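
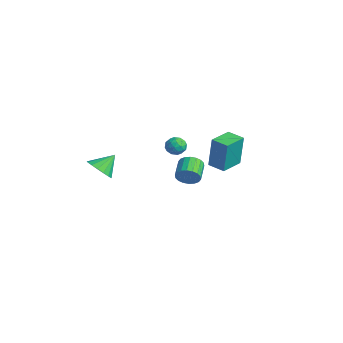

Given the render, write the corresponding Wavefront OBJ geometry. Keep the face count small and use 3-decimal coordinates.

v -1.073 -3.621 -0.953
v -0.374 -3.247 -1.31
v -1.167 -2.639 -0.107
v -0.692 -3.09 -1.527
v -1.098 -3.055 -1.613
v -1.499 -3.15 -1.548
v -1.801 -3.352 -1.346
v -1.937 -3.616 -1.054
v -1.875 -3.882 -0.739
v -1.63 -4.087 -0.473
v -1.256 -4.186 -0.317
v -0.841 -4.156 -0.307
v -0.479 -4.003 -0.444
v -0.253 -3.762 -0.699
v -0.215 -3.49 -1.011
v -0.917 2.871 -2.295
v -0.795 3.007 -0.263
v -1.52 4.221 -2.349
v -1.398 4.358 -0.318
v 0.058 3.302 -2.382
v 0.18 3.439 -0.351
v -0.545 4.653 -2.437
v -0.423 4.789 -0.405
v -1.503 1.103 -0.865
v -1.044 1.51 -0.677
v -1.236 0.45 -0.103
v -0.777 0.857 0.085
v -1.395 1.012 0.163
v -1.56 1.415 -0.307
v -0.72 0.545 -0.473
v -0.885 0.948 -0.943
v -0.561 1.165 -0.435
v -0.977 1.454 -0.042
v -1.303 0.506 -0.738
v -1.719 0.795 -0.345
v -1.297 1.363 -0.838
v -0.983 0.597 0.058
v -1.346 0.687 0.104
v -1.076 0.927 0.214
v -1.6 1.308 -0.62
v -1.331 1.547 -0.51
v -1.536 1.254 -0.016
v -0.949 0.413 -0.27
v -0.68 0.652 -0.16
v -1.204 1.033 -0.994
v -0.934 1.273 -0.884
v -0.744 0.706 -0.764
v -0.743 1.4 -0.585
v -0.586 1.017 -0.137
v -0.553 0.833 -0.465
v -0.65 1.07 -0.742
v -0.988 1.57 -0.354
v -0.831 1.186 0.094
v -1.194 1.277 0.14
v -1.291 1.514 -0.137
v -0.704 1.367 -0.211
v -1.449 0.774 -0.874
v -1.292 0.39 -0.426
v -0.989 0.446 -0.643
v -1.086 0.683 -0.92
v -1.694 0.943 -0.643
v -1.537 0.56 -0.195
v -1.63 0.89 -0.038
v -1.727 1.127 -0.315
v -1.576 0.593 -0.569
v 1.928 0.133 -0.914
v 2.271 0.237 -0.312
v 1.395 0.891 0.075
v 1.052 0.787 -0.526
v 2.369 0.473 -0.49
v 1.493 1.127 -0.103
v 2.38 0.642 -0.751
v 1.504 1.296 -0.364
v 2.301 0.711 -1.045
v 1.425 1.365 -0.658
v 2.148 0.664 -1.313
v 1.272 1.318 -0.925
v 1.952 0.513 -1.501
v 1.076 1.167 -1.114
v 1.751 0.286 -1.573
v 0.875 0.94 -1.186
v 1.585 0.029 -1.515
v 0.709 0.683 -1.128
v 1.487 -0.207 -1.337
v 0.611 0.447 -0.95
v 1.476 -0.376 -1.076
v 0.6 0.278 -0.689
v 1.555 -0.445 -0.782
v 0.679 0.209 -0.395
v 1.708 -0.398 -0.515
v 0.832 0.256 -0.127
v 1.904 -0.247 -0.326
v 1.028 0.407 0.061
v 2.105 -0.02 -0.254
v 1.229 0.634 0.133
f 2 1 4
f 2 4 3
f 4 1 5
f 4 5 3
f 5 1 6
f 5 6 3
f 6 1 7
f 6 7 3
f 7 1 8
f 7 8 3
f 8 1 9
f 8 9 3
f 9 1 10
f 9 10 3
f 10 1 11
f 10 11 3
f 11 1 12
f 11 12 3
f 12 1 13
f 12 13 3
f 13 1 14
f 13 14 3
f 14 1 15
f 14 15 3
f 15 1 2
f 15 2 3
f 17 19 16
f 20 17 16
f 16 19 18
f 18 20 16
f 17 23 19
f 21 17 20
f 21 23 17
f 19 23 18
f 22 20 18
f 18 23 22
f 22 21 20
f 23 21 22
f 24 61 40
f 61 35 64
f 40 64 29
f 61 64 40
f 24 40 36
f 40 29 41
f 36 41 25
f 40 41 36
f 24 36 45
f 36 25 46
f 45 46 31
f 36 46 45
f 24 45 57
f 45 31 60
f 57 60 34
f 45 60 57
f 24 57 61
f 57 34 65
f 61 65 35
f 57 65 61
f 25 41 52
f 41 29 55
f 52 55 33
f 41 55 52
f 29 64 42
f 64 35 63
f 42 63 28
f 64 63 42
f 35 65 62
f 65 34 58
f 62 58 26
f 65 58 62
f 34 60 59
f 60 31 47
f 59 47 30
f 60 47 59
f 31 46 51
f 46 25 48
f 51 48 32
f 46 48 51
f 27 53 39
f 53 33 54
f 39 54 28
f 53 54 39
f 27 39 37
f 39 28 38
f 37 38 26
f 39 38 37
f 27 37 44
f 37 26 43
f 44 43 30
f 37 43 44
f 27 44 49
f 44 30 50
f 49 50 32
f 44 50 49
f 27 49 53
f 49 32 56
f 53 56 33
f 49 56 53
f 28 54 42
f 54 33 55
f 42 55 29
f 54 55 42
f 26 38 62
f 38 28 63
f 62 63 35
f 38 63 62
f 30 43 59
f 43 26 58
f 59 58 34
f 43 58 59
f 32 50 51
f 50 30 47
f 51 47 31
f 50 47 51
f 33 56 52
f 56 32 48
f 52 48 25
f 56 48 52
f 67 66 70
f 67 70 68
f 68 70 71
f 68 71 69
f 70 66 72
f 70 72 71
f 71 72 73
f 71 73 69
f 72 66 74
f 72 74 73
f 73 74 75
f 73 75 69
f 74 66 76
f 74 76 75
f 75 76 77
f 75 77 69
f 76 66 78
f 76 78 77
f 77 78 79
f 77 79 69
f 78 66 80
f 78 80 79
f 79 80 81
f 79 81 69
f 80 66 82
f 80 82 81
f 81 82 83
f 81 83 69
f 82 66 84
f 82 84 83
f 83 84 85
f 83 85 69
f 84 66 86
f 84 86 85
f 85 86 87
f 85 87 69
f 86 66 88
f 86 88 87
f 87 88 89
f 87 89 69
f 88 66 90
f 88 90 89
f 89 90 91
f 89 91 69
f 90 66 92
f 90 92 91
f 91 92 93
f 91 93 69
f 92 66 94
f 92 94 93
f 93 94 95
f 93 95 69
f 94 66 67
f 94 67 95
f 95 67 68
f 95 68 69



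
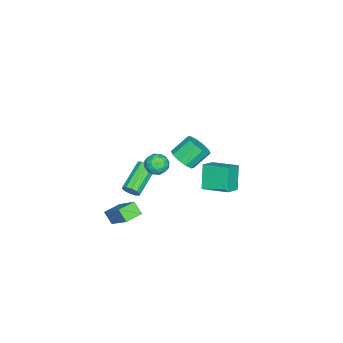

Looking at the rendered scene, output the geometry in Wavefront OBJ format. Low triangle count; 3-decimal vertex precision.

v 2.13 1.938 3.08
v 2.56 2.595 2.881
v 1.9 3.299 3.781
v 1.47 2.642 3.98
v 2.152 2.583 2.591
v 1.492 3.288 3.492
v 1.735 2.325 2.488
v 1.076 3.03 3.388
v 1.47 1.919 2.611
v 0.81 2.624 3.511
v 1.456 1.52 2.913
v 0.796 2.225 3.813
v 1.7 1.281 3.279
v 1.04 1.985 4.179
v 2.108 1.292 3.568
v 1.448 1.997 4.469
v 2.524 1.55 3.672
v 1.865 2.255 4.572
v 2.79 1.956 3.549
v 2.13 2.661 4.449
v 2.804 2.355 3.247
v 2.144 3.06 4.147
v -1.653 -2.527 -4.148
v -1.434 -2.725 -3.649
v -3.248 -2.47 -2.752
v -3.467 -2.273 -3.252
v -1.388 -2.37 -3.657
v -3.202 -2.115 -2.76
v -1.443 -2.075 -3.853
v -3.258 -1.82 -2.956
v -1.578 -1.952 -4.161
v -3.393 -1.697 -3.265
v -1.742 -2.05 -4.465
v -3.557 -1.795 -3.568
v -1.872 -2.33 -4.648
v -3.686 -2.075 -3.751
v -1.918 -2.685 -4.64
v -3.732 -2.43 -3.743
v -1.862 -2.98 -4.444
v -3.677 -2.725 -3.547
v -1.727 -3.103 -4.135
v -3.542 -2.848 -3.239
v -1.563 -3.005 -3.832
v -3.378 -2.75 -2.935
v 1.732 -2.349 -4.156
v 1.47 -2.9 -3.495
v 0.842 -1.785 -4.039
v 0.58 -2.337 -3.378
v 2.74 -1.063 -2.682
v 2.478 -1.615 -2.021
v 1.85 -0.5 -2.565
v 1.588 -1.051 -1.904
v -0.127 2.816 -0.814
v -0.918 2.598 0.572
v 0.078 4.381 -0.45
v -0.712 4.163 0.935
v 0.812 2.577 -0.315
v 0.022 2.359 1.07
v 1.018 4.142 0.048
v 0.227 3.924 1.434
v -0.502 0.032 0.639
v -0.073 0.366 0.128
v 0.173 -0.966 0.552
v 0.602 -0.632 0.041
v 0.62 -0.403 0.751
v 0.203 0.214 0.805
v -0.103 -0.814 -0.125
v -0.52 -0.197 -0.071
v 0.174 -0.157 -0.344
v 0.621 0.098 0.197
v -0.521 -0.698 0.483
v -0.074 -0.443 1.024
v -0.346 0.287 0.391
v 0.446 -0.887 0.289
v 0.457 -0.752 0.706
v 0.709 -0.555 0.406
v -0.185 0.197 0.789
v 0.068 0.394 0.489
v 0.475 -0.058 0.855
v 0.032 -0.994 0.191
v 0.285 -0.797 -0.109
v -0.609 -0.045 0.274
v -0.357 0.152 -0.026
v -0.375 -0.542 -0.175
v 0.051 0.176 -0.187
v 0.447 -0.411 -0.238
v 0.033 -0.518 -0.335
v -0.212 -0.155 -0.304
v 0.313 0.326 0.132
v 0.71 -0.261 0.08
v 0.72 -0.127 0.498
v 0.475 0.236 0.529
v 0.458 0.018 -0.146
v -0.61 -0.339 0.6
v -0.213 -0.926 0.548
v -0.375 -0.836 0.151
v -0.62 -0.473 0.182
v -0.347 -0.189 0.918
v 0.049 -0.776 0.867
v 0.312 -0.445 0.984
v 0.067 -0.082 1.015
v -0.358 -0.618 0.826
f 2 1 5
f 2 5 3
f 3 5 6
f 3 6 4
f 5 1 7
f 5 7 6
f 6 7 8
f 6 8 4
f 7 1 9
f 7 9 8
f 8 9 10
f 8 10 4
f 9 1 11
f 9 11 10
f 10 11 12
f 10 12 4
f 11 1 13
f 11 13 12
f 12 13 14
f 12 14 4
f 13 1 15
f 13 15 14
f 14 15 16
f 14 16 4
f 15 1 17
f 15 17 16
f 16 17 18
f 16 18 4
f 17 1 19
f 17 19 18
f 18 19 20
f 18 20 4
f 19 1 21
f 19 21 20
f 20 21 22
f 20 22 4
f 21 1 2
f 21 2 22
f 22 2 3
f 22 3 4
f 24 23 27
f 24 27 25
f 25 27 28
f 25 28 26
f 27 23 29
f 27 29 28
f 28 29 30
f 28 30 26
f 29 23 31
f 29 31 30
f 30 31 32
f 30 32 26
f 31 23 33
f 31 33 32
f 32 33 34
f 32 34 26
f 33 23 35
f 33 35 34
f 34 35 36
f 34 36 26
f 35 23 37
f 35 37 36
f 36 37 38
f 36 38 26
f 37 23 39
f 37 39 38
f 38 39 40
f 38 40 26
f 39 23 41
f 39 41 40
f 40 41 42
f 40 42 26
f 41 23 43
f 41 43 42
f 42 43 44
f 42 44 26
f 43 23 24
f 43 24 44
f 44 24 25
f 44 25 26
f 46 48 45
f 49 46 45
f 45 48 47
f 47 49 45
f 46 52 48
f 50 46 49
f 50 52 46
f 48 52 47
f 51 49 47
f 47 52 51
f 51 50 49
f 52 50 51
f 54 56 53
f 57 54 53
f 53 56 55
f 55 57 53
f 54 60 56
f 58 54 57
f 58 60 54
f 56 60 55
f 59 57 55
f 55 60 59
f 59 58 57
f 60 58 59
f 61 98 77
f 98 72 101
f 77 101 66
f 98 101 77
f 61 77 73
f 77 66 78
f 73 78 62
f 77 78 73
f 61 73 82
f 73 62 83
f 82 83 68
f 73 83 82
f 61 82 94
f 82 68 97
f 94 97 71
f 82 97 94
f 61 94 98
f 94 71 102
f 98 102 72
f 94 102 98
f 62 78 89
f 78 66 92
f 89 92 70
f 78 92 89
f 66 101 79
f 101 72 100
f 79 100 65
f 101 100 79
f 72 102 99
f 102 71 95
f 99 95 63
f 102 95 99
f 71 97 96
f 97 68 84
f 96 84 67
f 97 84 96
f 68 83 88
f 83 62 85
f 88 85 69
f 83 85 88
f 64 90 76
f 90 70 91
f 76 91 65
f 90 91 76
f 64 76 74
f 76 65 75
f 74 75 63
f 76 75 74
f 64 74 81
f 74 63 80
f 81 80 67
f 74 80 81
f 64 81 86
f 81 67 87
f 86 87 69
f 81 87 86
f 64 86 90
f 86 69 93
f 90 93 70
f 86 93 90
f 65 91 79
f 91 70 92
f 79 92 66
f 91 92 79
f 63 75 99
f 75 65 100
f 99 100 72
f 75 100 99
f 67 80 96
f 80 63 95
f 96 95 71
f 80 95 96
f 69 87 88
f 87 67 84
f 88 84 68
f 87 84 88
f 70 93 89
f 93 69 85
f 89 85 62
f 93 85 89



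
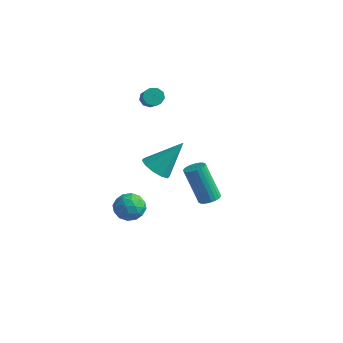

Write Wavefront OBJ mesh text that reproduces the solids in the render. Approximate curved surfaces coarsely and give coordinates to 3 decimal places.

v 4.143 -2.448 0.102
v 4.652 -2.38 0.326
v 3.826 -2.505 2.242
v 3.317 -2.572 2.018
v 4.584 -2.173 0.31
v 3.758 -2.297 2.226
v 4.45 -2.008 0.263
v 3.624 -2.132 2.179
v 4.268 -1.909 0.191
v 3.442 -2.034 2.107
v 4.068 -1.893 0.106
v 3.242 -2.017 2.022
v 3.879 -1.961 0.02
v 3.053 -2.085 1.936
v 3.73 -2.103 -0.054
v 2.904 -2.228 1.862
v 3.644 -2.298 -0.103
v 2.818 -2.422 1.813
v 3.634 -2.515 -0.122
v 2.808 -2.64 1.794
v 3.702 -2.723 -0.106
v 2.876 -2.847 1.81
v 3.836 -2.888 -0.059
v 3.01 -3.012 1.857
v 4.018 -2.986 0.013
v 3.192 -3.111 1.929
v 4.218 -3.003 0.098
v 3.392 -3.127 2.014
v 4.407 -2.935 0.184
v 3.581 -3.059 2.1
v 4.556 -2.792 0.258
v 3.73 -2.917 2.174
v 4.642 -2.598 0.307
v 3.816 -2.722 2.223
v -3.093 1.91 2.114
v -2.67 2.256 1.992
v -1.764 1.456 2.864
v -2.187 1.11 2.986
v -2.857 2.382 2.302
v -1.951 1.582 3.173
v -3.155 2.287 2.524
v -2.248 1.487 3.395
v -3.423 2.015 2.554
v -2.517 1.216 3.426
v -3.537 1.694 2.379
v -2.631 0.895 3.25
v -3.444 1.474 2.079
v -2.537 0.675 2.951
v -3.186 1.458 1.796
v -2.28 0.659 2.668
v -2.885 1.653 1.662
v -1.979 0.854 2.534
v -2.681 1.968 1.739
v -1.775 1.169 2.611
v -1.206 -1.301 -3.181
v -0.553 -1.761 -3.557
v -1.647 -2.479 -2.503
v -0.994 -2.939 -2.879
v -0.808 -2.327 -2.27
v -0.536 -1.599 -2.689
v -1.664 -2.641 -3.371
v -1.392 -1.913 -3.79
v -0.836 -2.589 -3.675
v -0.307 -2.395 -2.994
v -1.893 -1.845 -3.066
v -1.364 -1.651 -2.385
v -0.841 -1.427 -3.429
v -1.359 -2.813 -2.631
v -1.25 -2.453 -2.273
v -0.866 -2.723 -2.495
v -0.831 -1.332 -2.918
v -0.447 -1.603 -3.139
v -0.597 -1.935 -2.383
v -1.753 -2.637 -2.921
v -1.369 -2.908 -3.142
v -1.334 -1.517 -3.565
v -0.95 -1.787 -3.787
v -1.603 -2.305 -3.677
v -0.623 -2.185 -3.719
v -0.882 -2.878 -3.32
v -1.276 -2.702 -3.609
v -1.116 -2.274 -3.856
v -0.313 -2.071 -3.319
v -0.571 -2.764 -2.92
v -0.463 -2.404 -2.562
v -0.303 -1.976 -2.809
v -0.479 -2.558 -3.388
v -1.629 -1.476 -3.14
v -1.887 -2.169 -2.741
v -1.897 -2.264 -3.251
v -1.737 -1.836 -3.498
v -1.318 -1.362 -2.74
v -1.577 -2.055 -2.341
v -1.084 -1.966 -2.204
v -0.924 -1.538 -2.451
v -1.721 -1.682 -2.672
v 1.11 -2.737 1.097
v 1.64 -2.355 0.553
v 1.89 -1.623 2.643
v 1.198 -2.073 0.574
v 0.721 -2.045 0.794
v 0.393 -2.281 1.129
v 0.339 -2.692 1.452
v 0.58 -3.12 1.64
v 1.023 -3.402 1.619
v 1.499 -3.43 1.399
v 1.827 -3.193 1.064
v 1.881 -2.783 0.741
f 2 1 5
f 2 5 3
f 3 5 6
f 3 6 4
f 5 1 7
f 5 7 6
f 6 7 8
f 6 8 4
f 7 1 9
f 7 9 8
f 8 9 10
f 8 10 4
f 9 1 11
f 9 11 10
f 10 11 12
f 10 12 4
f 11 1 13
f 11 13 12
f 12 13 14
f 12 14 4
f 13 1 15
f 13 15 14
f 14 15 16
f 14 16 4
f 15 1 17
f 15 17 16
f 16 17 18
f 16 18 4
f 17 1 19
f 17 19 18
f 18 19 20
f 18 20 4
f 19 1 21
f 19 21 20
f 20 21 22
f 20 22 4
f 21 1 23
f 21 23 22
f 22 23 24
f 22 24 4
f 23 1 25
f 23 25 24
f 24 25 26
f 24 26 4
f 25 1 27
f 25 27 26
f 26 27 28
f 26 28 4
f 27 1 29
f 27 29 28
f 28 29 30
f 28 30 4
f 29 1 31
f 29 31 30
f 30 31 32
f 30 32 4
f 31 1 33
f 31 33 32
f 32 33 34
f 32 34 4
f 33 1 2
f 33 2 34
f 34 2 3
f 34 3 4
f 36 35 39
f 36 39 37
f 37 39 40
f 37 40 38
f 39 35 41
f 39 41 40
f 40 41 42
f 40 42 38
f 41 35 43
f 41 43 42
f 42 43 44
f 42 44 38
f 43 35 45
f 43 45 44
f 44 45 46
f 44 46 38
f 45 35 47
f 45 47 46
f 46 47 48
f 46 48 38
f 47 35 49
f 47 49 48
f 48 49 50
f 48 50 38
f 49 35 51
f 49 51 50
f 50 51 52
f 50 52 38
f 51 35 53
f 51 53 52
f 52 53 54
f 52 54 38
f 53 35 36
f 53 36 54
f 54 36 37
f 54 37 38
f 55 92 71
f 92 66 95
f 71 95 60
f 92 95 71
f 55 71 67
f 71 60 72
f 67 72 56
f 71 72 67
f 55 67 76
f 67 56 77
f 76 77 62
f 67 77 76
f 55 76 88
f 76 62 91
f 88 91 65
f 76 91 88
f 55 88 92
f 88 65 96
f 92 96 66
f 88 96 92
f 56 72 83
f 72 60 86
f 83 86 64
f 72 86 83
f 60 95 73
f 95 66 94
f 73 94 59
f 95 94 73
f 66 96 93
f 96 65 89
f 93 89 57
f 96 89 93
f 65 91 90
f 91 62 78
f 90 78 61
f 91 78 90
f 62 77 82
f 77 56 79
f 82 79 63
f 77 79 82
f 58 84 70
f 84 64 85
f 70 85 59
f 84 85 70
f 58 70 68
f 70 59 69
f 68 69 57
f 70 69 68
f 58 68 75
f 68 57 74
f 75 74 61
f 68 74 75
f 58 75 80
f 75 61 81
f 80 81 63
f 75 81 80
f 58 80 84
f 80 63 87
f 84 87 64
f 80 87 84
f 59 85 73
f 85 64 86
f 73 86 60
f 85 86 73
f 57 69 93
f 69 59 94
f 93 94 66
f 69 94 93
f 61 74 90
f 74 57 89
f 90 89 65
f 74 89 90
f 63 81 82
f 81 61 78
f 82 78 62
f 81 78 82
f 64 87 83
f 87 63 79
f 83 79 56
f 87 79 83
f 98 97 100
f 98 100 99
f 100 97 101
f 100 101 99
f 101 97 102
f 101 102 99
f 102 97 103
f 102 103 99
f 103 97 104
f 103 104 99
f 104 97 105
f 104 105 99
f 105 97 106
f 105 106 99
f 106 97 107
f 106 107 99
f 107 97 108
f 107 108 99
f 108 97 98
f 108 98 99



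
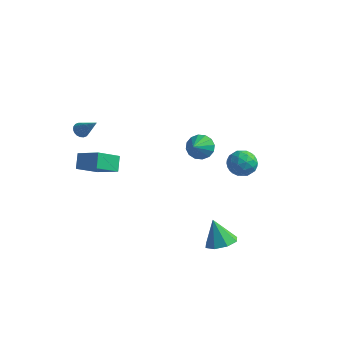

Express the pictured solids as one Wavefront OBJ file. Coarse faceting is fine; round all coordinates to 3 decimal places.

v 3.818 -0.997 -4.336
v 4.667 -0.835 -3.991
v 3.182 -0.843 -2.844
v 4.336 -0.238 -4.194
v 3.702 -0.086 -4.48
v 3.136 -0.467 -4.682
v 2.97 -1.159 -4.681
v 3.3 -1.756 -4.479
v 3.934 -1.909 -4.193
v 4.5 -1.527 -3.991
v 2.658 4.152 -0.765
v 3.196 3.406 -0.665
v 1.784 3.394 -1.715
v 2.322 2.648 -1.615
v 1.796 2.937 -0.91
v 2.337 3.405 -0.323
v 2.643 3.395 -2.057
v 3.184 3.863 -1.47
v 3.187 2.938 -1.463
v 2.663 2.655 -0.755
v 2.317 4.145 -1.625
v 1.793 3.862 -0.917
v 3.004 3.845 -0.632
v 1.976 2.955 -1.748
v 1.667 3.124 -1.334
v 1.983 2.686 -1.275
v 2.499 3.845 -0.431
v 2.815 3.406 -0.372
v 1.992 3.131 -0.516
v 2.165 3.394 -2.008
v 2.481 2.955 -1.949
v 2.997 4.114 -1.105
v 3.313 3.676 -1.046
v 2.988 3.669 -1.864
v 3.315 3.132 -1.042
v 2.801 2.686 -1.601
v 2.99 3.125 -1.86
v 3.308 3.401 -1.515
v 3.007 2.965 -0.626
v 2.493 2.52 -1.184
v 2.184 2.69 -0.77
v 2.502 2.965 -0.425
v 3.002 2.69 -1.095
v 2.487 4.28 -1.196
v 1.973 3.835 -1.754
v 2.478 3.835 -1.955
v 2.796 4.11 -1.61
v 2.179 4.114 -0.779
v 1.665 3.668 -1.338
v 1.672 3.399 -0.865
v 1.99 3.675 -0.52
v 1.978 4.11 -1.285
v -4.013 -2.506 2.638
v -3.69 -2.281 2.33
v -2.907 -2.634 3.702
v -3.779 -2.11 2.442
v -3.913 -2.018 2.593
v -4.068 -2.022 2.754
v -4.211 -2.122 2.891
v -4.316 -2.299 2.978
v -4.36 -2.516 2.998
v -4.336 -2.731 2.947
v -4.248 -2.901 2.834
v -4.113 -2.994 2.683
v -3.959 -2.989 2.523
v -3.815 -2.889 2.386
v -3.711 -2.713 2.298
v -3.666 -2.496 2.278
v 1.807 0.09 1.913
v 2.48 -0.089 1.5
v 1.953 -0.87 2.567
v 2.609 0.149 1.82
v 2.523 0.371 2.166
v 2.245 0.518 2.443
v 1.849 0.55 2.579
v 1.443 0.458 2.536
v 1.133 0.268 2.326
v 1.004 0.03 2.006
v 1.09 -0.192 1.661
v 1.368 -0.338 1.383
v 1.764 -0.37 1.248
v 2.171 -0.279 1.291
v -3.682 -3.541 0.287
v -3.986 -2.914 1.031
v -3.204 -2.25 -0.605
v -3.509 -1.623 0.14
v -2.291 -3.617 0.92
v -2.596 -2.99 1.665
v -1.814 -2.326 0.029
v -2.118 -1.699 0.773
f 2 1 4
f 2 4 3
f 4 1 5
f 4 5 3
f 5 1 6
f 5 6 3
f 6 1 7
f 6 7 3
f 7 1 8
f 7 8 3
f 8 1 9
f 8 9 3
f 9 1 10
f 9 10 3
f 10 1 2
f 10 2 3
f 11 48 27
f 48 22 51
f 27 51 16
f 48 51 27
f 11 27 23
f 27 16 28
f 23 28 12
f 27 28 23
f 11 23 32
f 23 12 33
f 32 33 18
f 23 33 32
f 11 32 44
f 32 18 47
f 44 47 21
f 32 47 44
f 11 44 48
f 44 21 52
f 48 52 22
f 44 52 48
f 12 28 39
f 28 16 42
f 39 42 20
f 28 42 39
f 16 51 29
f 51 22 50
f 29 50 15
f 51 50 29
f 22 52 49
f 52 21 45
f 49 45 13
f 52 45 49
f 21 47 46
f 47 18 34
f 46 34 17
f 47 34 46
f 18 33 38
f 33 12 35
f 38 35 19
f 33 35 38
f 14 40 26
f 40 20 41
f 26 41 15
f 40 41 26
f 14 26 24
f 26 15 25
f 24 25 13
f 26 25 24
f 14 24 31
f 24 13 30
f 31 30 17
f 24 30 31
f 14 31 36
f 31 17 37
f 36 37 19
f 31 37 36
f 14 36 40
f 36 19 43
f 40 43 20
f 36 43 40
f 15 41 29
f 41 20 42
f 29 42 16
f 41 42 29
f 13 25 49
f 25 15 50
f 49 50 22
f 25 50 49
f 17 30 46
f 30 13 45
f 46 45 21
f 30 45 46
f 19 37 38
f 37 17 34
f 38 34 18
f 37 34 38
f 20 43 39
f 43 19 35
f 39 35 12
f 43 35 39
f 54 53 56
f 54 56 55
f 56 53 57
f 56 57 55
f 57 53 58
f 57 58 55
f 58 53 59
f 58 59 55
f 59 53 60
f 59 60 55
f 60 53 61
f 60 61 55
f 61 53 62
f 61 62 55
f 62 53 63
f 62 63 55
f 63 53 64
f 63 64 55
f 64 53 65
f 64 65 55
f 65 53 66
f 65 66 55
f 66 53 67
f 66 67 55
f 67 53 68
f 67 68 55
f 68 53 54
f 68 54 55
f 70 69 72
f 70 72 71
f 72 69 73
f 72 73 71
f 73 69 74
f 73 74 71
f 74 69 75
f 74 75 71
f 75 69 76
f 75 76 71
f 76 69 77
f 76 77 71
f 77 69 78
f 77 78 71
f 78 69 79
f 78 79 71
f 79 69 80
f 79 80 71
f 80 69 81
f 80 81 71
f 81 69 82
f 81 82 71
f 82 69 70
f 82 70 71
f 84 86 83
f 87 84 83
f 83 86 85
f 85 87 83
f 84 90 86
f 88 84 87
f 88 90 84
f 86 90 85
f 89 87 85
f 85 90 89
f 89 88 87
f 90 88 89



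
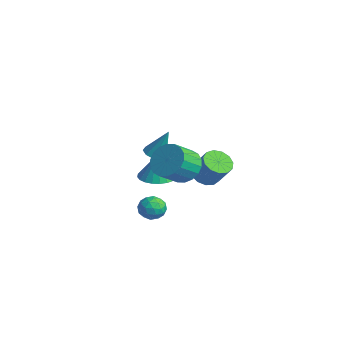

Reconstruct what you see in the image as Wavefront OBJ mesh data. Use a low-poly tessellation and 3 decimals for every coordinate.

v 0.118 1.927 -1.195
v 0.795 1.553 -1.592
v 1.7 1.799 -0.283
v 1.022 2.173 0.115
v 0.819 2.031 -1.699
v 1.724 2.277 -0.39
v 0.62 2.476 -1.645
v 1.525 2.722 -0.336
v 0.262 2.747 -1.448
v 1.166 2.993 -0.139
v -0.142 2.757 -1.171
v 0.762 3.003 0.138
v -0.464 2.504 -0.901
v 0.441 2.75 0.408
v -0.601 2.067 -0.724
v 0.304 2.313 0.585
v -0.51 1.587 -0.697
v 0.395 1.832 0.612
v -0.219 1.214 -0.828
v 0.685 1.46 0.481
v 0.178 1.067 -1.075
v 1.083 1.313 0.234
v 0.556 1.194 -1.36
v 1.461 1.44 -0.051
v 3.588 -1.347 2.126
v 4.494 -0.92 2.44
v 4.719 -2.067 3.349
v 3.812 -2.493 3.034
v 4.185 -0.742 2.742
v 4.41 -1.888 3.65
v 3.758 -0.683 2.921
v 3.982 -1.83 3.83
v 3.297 -0.756 2.944
v 3.521 -1.902 3.852
v 2.893 -0.946 2.804
v 3.118 -2.092 3.712
v 2.627 -1.215 2.53
v 2.852 -2.362 3.438
v 2.552 -1.51 2.175
v 2.776 -2.657 3.084
v 2.681 -1.773 1.811
v 2.906 -2.92 2.72
v 2.99 -1.952 1.51
v 3.215 -3.098 2.418
v 3.418 -2.01 1.33
v 3.642 -3.157 2.239
v 3.879 -1.938 1.308
v 4.103 -3.084 2.216
v 4.282 -1.748 1.448
v 4.507 -2.894 2.356
v 4.548 -1.478 1.722
v 4.773 -2.625 2.63
v 4.624 -1.183 2.076
v 4.848 -2.33 2.985
v 0.047 -1.054 1.21
v 0.586 -1.452 1.19
v 0.513 -0.506 2.87
v 0.69 -1.037 1.023
v 0.494 -0.631 0.944
v 0.088 -0.423 0.99
v -0.337 -0.51 1.138
v -0.582 -0.852 1.319
v -0.533 -1.289 1.45
v -0.212 -1.616 1.468
v 0.23 -1.68 1.365
v 0.579 -0.846 -3.26
v 0.836 -1.165 -2.562
v -0.596 -1.395 -3.078
v -0.339 -1.714 -2.38
v -0.444 -0.914 -2.445
v 0.282 -0.575 -2.557
v -0.042 -1.985 -3.083
v 0.684 -1.646 -3.195
v 0.452 -1.869 -2.452
v 0.204 -1.207 -2.058
v 0.036 -1.353 -3.582
v -0.212 -0.691 -3.188
v 0.811 -0.957 -2.927
v -0.571 -1.603 -2.713
v -0.633 -1.133 -2.751
v -0.481 -1.32 -2.341
v 0.485 -0.61 -2.924
v 0.636 -0.798 -2.514
v -0.116 -0.65 -2.445
v -0.396 -1.762 -3.126
v -0.245 -1.95 -2.716
v 0.721 -1.24 -3.299
v 0.873 -1.427 -2.889
v 0.356 -1.91 -3.195
v 0.736 -1.559 -2.452
v 0.046 -1.882 -2.345
v 0.22 -2.041 -2.758
v 0.647 -1.841 -2.824
v 0.59 -1.169 -2.22
v -0.1 -1.492 -2.113
v -0.162 -1.022 -2.152
v 0.265 -0.822 -2.218
v 0.365 -1.583 -2.156
v 0.34 -1.068 -3.527
v -0.35 -1.391 -3.42
v -0.025 -1.738 -3.422
v 0.402 -1.538 -3.488
v 0.194 -0.678 -3.295
v -0.496 -1.001 -3.188
v -0.407 -0.719 -2.816
v 0.02 -0.519 -2.882
v -0.125 -0.977 -3.484
v -2.72 0.635 -2.45
v -1.64 0.638 -2.423
v -2.76 0.665 -0.83
v -1.723 1.051 -2.433
v -1.958 1.4 -2.445
v -2.309 1.634 -2.458
v -2.722 1.714 -2.47
v -3.135 1.631 -2.479
v -3.485 1.396 -2.483
v -3.718 1.045 -2.482
v -3.799 0.631 -2.477
v -3.716 0.218 -2.467
v -3.481 -0.131 -2.454
v -3.13 -0.364 -2.441
v -2.717 -0.445 -2.429
v -2.304 -0.362 -2.42
v -1.954 -0.127 -2.416
v -1.721 0.224 -2.417
f 2 1 5
f 2 5 3
f 3 5 6
f 3 6 4
f 5 1 7
f 5 7 6
f 6 7 8
f 6 8 4
f 7 1 9
f 7 9 8
f 8 9 10
f 8 10 4
f 9 1 11
f 9 11 10
f 10 11 12
f 10 12 4
f 11 1 13
f 11 13 12
f 12 13 14
f 12 14 4
f 13 1 15
f 13 15 14
f 14 15 16
f 14 16 4
f 15 1 17
f 15 17 16
f 16 17 18
f 16 18 4
f 17 1 19
f 17 19 18
f 18 19 20
f 18 20 4
f 19 1 21
f 19 21 20
f 20 21 22
f 20 22 4
f 21 1 23
f 21 23 22
f 22 23 24
f 22 24 4
f 23 1 2
f 23 2 24
f 24 2 3
f 24 3 4
f 26 25 29
f 26 29 27
f 27 29 30
f 27 30 28
f 29 25 31
f 29 31 30
f 30 31 32
f 30 32 28
f 31 25 33
f 31 33 32
f 32 33 34
f 32 34 28
f 33 25 35
f 33 35 34
f 34 35 36
f 34 36 28
f 35 25 37
f 35 37 36
f 36 37 38
f 36 38 28
f 37 25 39
f 37 39 38
f 38 39 40
f 38 40 28
f 39 25 41
f 39 41 40
f 40 41 42
f 40 42 28
f 41 25 43
f 41 43 42
f 42 43 44
f 42 44 28
f 43 25 45
f 43 45 44
f 44 45 46
f 44 46 28
f 45 25 47
f 45 47 46
f 46 47 48
f 46 48 28
f 47 25 49
f 47 49 48
f 48 49 50
f 48 50 28
f 49 25 51
f 49 51 50
f 50 51 52
f 50 52 28
f 51 25 53
f 51 53 52
f 52 53 54
f 52 54 28
f 53 25 26
f 53 26 54
f 54 26 27
f 54 27 28
f 56 55 58
f 56 58 57
f 58 55 59
f 58 59 57
f 59 55 60
f 59 60 57
f 60 55 61
f 60 61 57
f 61 55 62
f 61 62 57
f 62 55 63
f 62 63 57
f 63 55 64
f 63 64 57
f 64 55 65
f 64 65 57
f 65 55 56
f 65 56 57
f 66 103 82
f 103 77 106
f 82 106 71
f 103 106 82
f 66 82 78
f 82 71 83
f 78 83 67
f 82 83 78
f 66 78 87
f 78 67 88
f 87 88 73
f 78 88 87
f 66 87 99
f 87 73 102
f 99 102 76
f 87 102 99
f 66 99 103
f 99 76 107
f 103 107 77
f 99 107 103
f 67 83 94
f 83 71 97
f 94 97 75
f 83 97 94
f 71 106 84
f 106 77 105
f 84 105 70
f 106 105 84
f 77 107 104
f 107 76 100
f 104 100 68
f 107 100 104
f 76 102 101
f 102 73 89
f 101 89 72
f 102 89 101
f 73 88 93
f 88 67 90
f 93 90 74
f 88 90 93
f 69 95 81
f 95 75 96
f 81 96 70
f 95 96 81
f 69 81 79
f 81 70 80
f 79 80 68
f 81 80 79
f 69 79 86
f 79 68 85
f 86 85 72
f 79 85 86
f 69 86 91
f 86 72 92
f 91 92 74
f 86 92 91
f 69 91 95
f 91 74 98
f 95 98 75
f 91 98 95
f 70 96 84
f 96 75 97
f 84 97 71
f 96 97 84
f 68 80 104
f 80 70 105
f 104 105 77
f 80 105 104
f 72 85 101
f 85 68 100
f 101 100 76
f 85 100 101
f 74 92 93
f 92 72 89
f 93 89 73
f 92 89 93
f 75 98 94
f 98 74 90
f 94 90 67
f 98 90 94
f 109 108 111
f 109 111 110
f 111 108 112
f 111 112 110
f 112 108 113
f 112 113 110
f 113 108 114
f 113 114 110
f 114 108 115
f 114 115 110
f 115 108 116
f 115 116 110
f 116 108 117
f 116 117 110
f 117 108 118
f 117 118 110
f 118 108 119
f 118 119 110
f 119 108 120
f 119 120 110
f 120 108 121
f 120 121 110
f 121 108 122
f 121 122 110
f 122 108 123
f 122 123 110
f 123 108 124
f 123 124 110
f 124 108 125
f 124 125 110
f 125 108 109
f 125 109 110



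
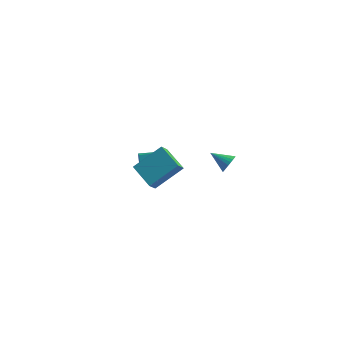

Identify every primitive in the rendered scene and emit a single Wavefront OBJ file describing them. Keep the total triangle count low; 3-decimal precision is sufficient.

v 2.278 1.503 0.693
v 2.528 1.816 1.07
v 1.282 1.777 1.127
v 2.498 1.957 0.911
v 2.434 2.03 0.72
v 2.347 2.022 0.524
v 2.249 1.935 0.354
v 2.155 1.783 0.235
v 2.08 1.588 0.187
v 2.035 1.38 0.215
v 2.027 1.191 0.316
v 2.057 1.049 0.474
v 2.121 0.977 0.666
v 2.209 0.984 0.862
v 2.307 1.071 1.032
v 2.4 1.223 1.15
v 2.475 1.418 1.199
v 2.52 1.626 1.171
v -1.467 -1.867 2.885
v -1.632 -2.345 3.543
v -0.294 -0.974 3.829
v -0.46 -1.452 4.487
v -0.48 -2.748 2.493
v -0.646 -3.226 3.151
v 0.692 -1.855 3.437
v 0.527 -2.333 4.095
v -2.787 3.845 -3.404
v -2.373 2.339 -1.94
v -3.036 4.541 -2.617
v -2.622 3.036 -1.153
v -1.318 4.304 -3.347
v -0.904 2.799 -1.883
v -1.567 5.001 -2.56
v -1.153 3.495 -1.096
f 2 1 4
f 2 4 3
f 4 1 5
f 4 5 3
f 5 1 6
f 5 6 3
f 6 1 7
f 6 7 3
f 7 1 8
f 7 8 3
f 8 1 9
f 8 9 3
f 9 1 10
f 9 10 3
f 10 1 11
f 10 11 3
f 11 1 12
f 11 12 3
f 12 1 13
f 12 13 3
f 13 1 14
f 13 14 3
f 14 1 15
f 14 15 3
f 15 1 16
f 15 16 3
f 16 1 17
f 16 17 3
f 17 1 18
f 17 18 3
f 18 1 2
f 18 2 3
f 20 22 19
f 23 20 19
f 19 22 21
f 21 23 19
f 20 26 22
f 24 20 23
f 24 26 20
f 22 26 21
f 25 23 21
f 21 26 25
f 25 24 23
f 26 24 25
f 28 30 27
f 31 28 27
f 27 30 29
f 29 31 27
f 28 34 30
f 32 28 31
f 32 34 28
f 30 34 29
f 33 31 29
f 29 34 33
f 33 32 31
f 34 32 33



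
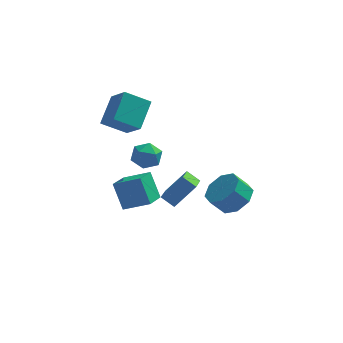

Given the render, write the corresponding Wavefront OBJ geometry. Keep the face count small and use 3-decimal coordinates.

v 2.239 -2.156 -0.347
v 2.896 -2.908 0.039
v 2.177 -3.076 0.933
v 1.521 -2.324 0.547
v 3.074 -2.16 0.322
v 2.355 -2.329 1.217
v 2.763 -1.41 0.214
v 2.044 -1.579 1.108
v 2.146 -1.097 -0.224
v 1.427 -1.265 0.671
v 1.583 -1.404 -0.733
v 0.864 -1.572 0.161
v 1.405 -2.151 -1.017
v 0.686 -2.32 -0.122
v 1.716 -2.901 -0.908
v 0.997 -3.07 -0.014
v 2.333 -3.215 -0.471
v 1.614 -3.383 0.424
v -2.217 -0.191 1.916
v -1.921 -0.575 1.191
v -2.639 -1.445 2.409
v -2.343 -1.829 1.684
v -1.781 -1.489 2.258
v -1.52 -0.714 1.954
v -3.04 -1.306 1.646
v -2.779 -0.531 1.342
v -2.429 -1.264 1.024
v -1.651 -1.378 1.402
v -2.909 -0.642 2.198
v -2.131 -0.756 2.576
v -3.479 1.368 1.769
v -4.801 1.168 2.572
v -3.052 2.819 2.834
v -4.374 2.619 3.637
v -2.686 0.361 2.823
v -4.008 0.161 3.626
v -2.259 1.812 3.888
v -3.581 1.612 4.691
v -0.941 -0.455 -2.464
v -1.646 -0.179 -1.96
v -0.829 1.138 -3.18
v -1.534 1.414 -2.676
v 0.134 0.026 -1.224
v -0.571 0.302 -0.72
v 0.246 1.619 -1.94
v -0.459 1.895 -1.436
v -4.18 0.744 -1.782
v -2.754 0.559 -1.127
v -3.775 2.111 -2.279
v -2.349 1.926 -1.624
v -3.611 0.054 -3.216
v -2.185 -0.131 -2.561
v -3.206 1.421 -3.713
v -1.78 1.236 -3.058
f 2 1 5
f 2 5 3
f 3 5 6
f 3 6 4
f 5 1 7
f 5 7 6
f 6 7 8
f 6 8 4
f 7 1 9
f 7 9 8
f 8 9 10
f 8 10 4
f 9 1 11
f 9 11 10
f 10 11 12
f 10 12 4
f 11 1 13
f 11 13 12
f 12 13 14
f 12 14 4
f 13 1 15
f 13 15 14
f 14 15 16
f 14 16 4
f 15 1 17
f 15 17 16
f 16 17 18
f 16 18 4
f 17 1 2
f 17 2 18
f 18 2 3
f 18 3 4
f 19 30 24
f 19 24 20
f 19 20 26
f 19 26 29
f 19 29 30
f 20 24 28
f 24 30 23
f 30 29 21
f 29 26 25
f 26 20 27
f 22 28 23
f 22 23 21
f 22 21 25
f 22 25 27
f 22 27 28
f 23 28 24
f 21 23 30
f 25 21 29
f 27 25 26
f 28 27 20
f 32 34 31
f 35 32 31
f 31 34 33
f 33 35 31
f 32 38 34
f 36 32 35
f 36 38 32
f 34 38 33
f 37 35 33
f 33 38 37
f 37 36 35
f 38 36 37
f 40 42 39
f 43 40 39
f 39 42 41
f 41 43 39
f 40 46 42
f 44 40 43
f 44 46 40
f 42 46 41
f 45 43 41
f 41 46 45
f 45 44 43
f 46 44 45
f 48 50 47
f 51 48 47
f 47 50 49
f 49 51 47
f 48 54 50
f 52 48 51
f 52 54 48
f 50 54 49
f 53 51 49
f 49 54 53
f 53 52 51
f 54 52 53



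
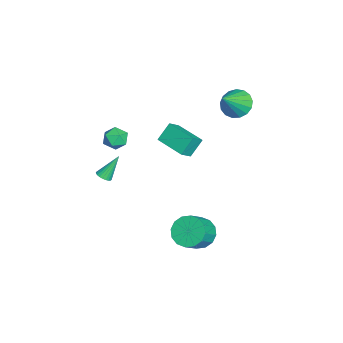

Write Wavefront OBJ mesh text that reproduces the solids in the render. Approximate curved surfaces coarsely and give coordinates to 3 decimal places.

v 2.45 1.967 -4.379
v 3.106 2.768 -4.607
v 4.145 2.214 -3.569
v 3.49 1.413 -3.341
v 2.794 2.953 -4.196
v 3.833 2.399 -3.158
v 2.389 2.874 -3.833
v 3.428 2.319 -2.795
v 2.001 2.552 -3.617
v 3.04 1.997 -2.579
v 1.734 2.073 -3.605
v 2.773 1.518 -2.567
v 1.658 1.566 -3.801
v 2.697 1.011 -2.762
v 1.795 1.166 -4.151
v 2.834 0.612 -3.113
v 2.107 0.981 -4.562
v 3.146 0.427 -3.524
v 2.512 1.061 -4.925
v 3.551 0.506 -3.887
v 2.9 1.383 -5.141
v 3.939 0.828 -4.103
v 3.167 1.862 -5.153
v 4.206 1.307 -4.115
v 3.243 2.369 -4.958
v 4.282 1.814 -3.919
v 0.31 -2.178 2.417
v 0.971 -2.566 2.709
v 0.149 -3.134 1.511
v 0.81 -3.522 1.803
v 0.126 -3.482 2.253
v 0.225 -2.891 2.813
v 0.895 -2.809 1.407
v 0.994 -2.218 1.967
v 1.332 -2.956 2.085
v 0.857 -3.372 2.608
v 0.263 -2.328 1.612
v -0.212 -2.744 2.135
v 2.961 -3.277 0.778
v 3.224 -3.594 1.06
v 2.479 -2.463 2.142
v 3.357 -3.456 1.024
v 3.429 -3.29 0.951
v 3.431 -3.123 0.852
v 3.36 -2.978 0.741
v 3.229 -2.879 0.635
v 3.057 -2.841 0.552
v 2.87 -2.869 0.503
v 2.697 -2.959 0.495
v 2.564 -3.098 0.531
v 2.492 -3.263 0.604
v 2.491 -3.431 0.704
v 2.561 -3.575 0.815
v 2.693 -3.674 0.92
v 2.865 -3.712 1.004
v 3.051 -3.684 1.053
v -3.456 -0.275 -1.253
v -2.817 -0.765 -0.595
v -4.028 0.373 -0.216
v -3.389 -0.118 0.442
v -2.131 1.198 -1.442
v -1.492 0.707 -0.784
v -2.703 1.845 -0.405
v -2.064 1.355 0.253
v -4.476 3.701 1.58
v -3.785 3.5 0.829
v -3.184 2.919 2.98
v -3.668 3.961 0.979
v -3.737 4.362 1.266
v -3.975 4.611 1.625
v -4.328 4.652 1.974
v -4.715 4.475 2.232
v -5.047 4.121 2.341
v -5.249 3.67 2.276
v -5.273 3.227 2.051
v -5.115 2.892 1.718
v -4.811 2.742 1.354
v -4.43 2.813 1.041
v -4.06 3.086 0.852
f 2 1 5
f 2 5 3
f 3 5 6
f 3 6 4
f 5 1 7
f 5 7 6
f 6 7 8
f 6 8 4
f 7 1 9
f 7 9 8
f 8 9 10
f 8 10 4
f 9 1 11
f 9 11 10
f 10 11 12
f 10 12 4
f 11 1 13
f 11 13 12
f 12 13 14
f 12 14 4
f 13 1 15
f 13 15 14
f 14 15 16
f 14 16 4
f 15 1 17
f 15 17 16
f 16 17 18
f 16 18 4
f 17 1 19
f 17 19 18
f 18 19 20
f 18 20 4
f 19 1 21
f 19 21 20
f 20 21 22
f 20 22 4
f 21 1 23
f 21 23 22
f 22 23 24
f 22 24 4
f 23 1 25
f 23 25 24
f 24 25 26
f 24 26 4
f 25 1 2
f 25 2 26
f 26 2 3
f 26 3 4
f 27 38 32
f 27 32 28
f 27 28 34
f 27 34 37
f 27 37 38
f 28 32 36
f 32 38 31
f 38 37 29
f 37 34 33
f 34 28 35
f 30 36 31
f 30 31 29
f 30 29 33
f 30 33 35
f 30 35 36
f 31 36 32
f 29 31 38
f 33 29 37
f 35 33 34
f 36 35 28
f 40 39 42
f 40 42 41
f 42 39 43
f 42 43 41
f 43 39 44
f 43 44 41
f 44 39 45
f 44 45 41
f 45 39 46
f 45 46 41
f 46 39 47
f 46 47 41
f 47 39 48
f 47 48 41
f 48 39 49
f 48 49 41
f 49 39 50
f 49 50 41
f 50 39 51
f 50 51 41
f 51 39 52
f 51 52 41
f 52 39 53
f 52 53 41
f 53 39 54
f 53 54 41
f 54 39 55
f 54 55 41
f 55 39 56
f 55 56 41
f 56 39 40
f 56 40 41
f 58 60 57
f 61 58 57
f 57 60 59
f 59 61 57
f 58 64 60
f 62 58 61
f 62 64 58
f 60 64 59
f 63 61 59
f 59 64 63
f 63 62 61
f 64 62 63
f 66 65 68
f 66 68 67
f 68 65 69
f 68 69 67
f 69 65 70
f 69 70 67
f 70 65 71
f 70 71 67
f 71 65 72
f 71 72 67
f 72 65 73
f 72 73 67
f 73 65 74
f 73 74 67
f 74 65 75
f 74 75 67
f 75 65 76
f 75 76 67
f 76 65 77
f 76 77 67
f 77 65 78
f 77 78 67
f 78 65 79
f 78 79 67
f 79 65 66
f 79 66 67



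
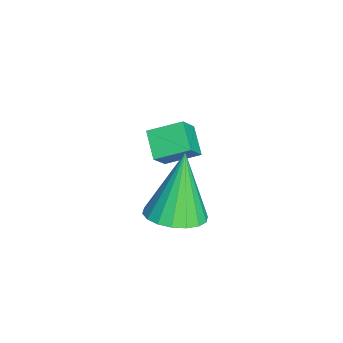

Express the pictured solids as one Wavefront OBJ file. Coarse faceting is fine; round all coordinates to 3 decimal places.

v -0.013 -0.225 0.257
v 0.517 -0.515 1.003
v -0.054 0.799 0.685
v 0.476 0.508 1.431
v 0.804 0.012 -0.231
v 1.334 -0.279 0.515
v 0.763 1.035 0.197
v 1.293 0.745 0.943
v 3.667 0.4 0.458
v 4.102 -0.319 0.719
v 2.873 0.64 2.442
v 4.359 -0.032 0.787
v 4.479 0.341 0.79
v 4.439 0.725 0.728
v 4.245 1.045 0.611
v 3.937 1.237 0.465
v 3.575 1.264 0.317
v 3.232 1.119 0.197
v 2.974 0.832 0.129
v 2.854 0.459 0.126
v 2.895 0.075 0.189
v 3.088 -0.245 0.305
v 3.396 -0.437 0.451
v 3.758 -0.464 0.599
f 2 4 1
f 5 2 1
f 1 4 3
f 3 5 1
f 2 8 4
f 6 2 5
f 6 8 2
f 4 8 3
f 7 5 3
f 3 8 7
f 7 6 5
f 8 6 7
f 10 9 12
f 10 12 11
f 12 9 13
f 12 13 11
f 13 9 14
f 13 14 11
f 14 9 15
f 14 15 11
f 15 9 16
f 15 16 11
f 16 9 17
f 16 17 11
f 17 9 18
f 17 18 11
f 18 9 19
f 18 19 11
f 19 9 20
f 19 20 11
f 20 9 21
f 20 21 11
f 21 9 22
f 21 22 11
f 22 9 23
f 22 23 11
f 23 9 24
f 23 24 11
f 24 9 10
f 24 10 11



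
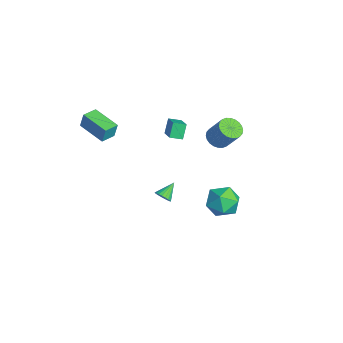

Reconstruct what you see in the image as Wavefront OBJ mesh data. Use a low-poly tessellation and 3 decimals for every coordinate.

v 3.723 3.004 0.688
v 4.688 2.659 1.223
v 3.292 1.221 0.317
v 4.257 0.876 0.852
v 3.389 1.334 1.464
v 3.655 2.435 1.693
v 4.325 1.445 -0.153
v 4.591 2.546 0.076
v 5.06 1.695 0.703
v 4.482 1.627 1.703
v 3.498 2.253 -0.163
v 2.92 2.185 0.837
v -1.555 -0.128 2.856
v -2.017 0.209 3.772
v -1.426 0.642 2.638
v -1.888 0.979 3.554
v -0.212 -0.159 3.546
v -0.674 0.178 4.462
v -0.083 0.611 3.328
v -0.545 0.948 4.244
v 0.753 -0.816 -1.045
v 1.085 -0.408 -1.264
v 0.187 0.016 -0.355
v 0.902 -0.408 -1.415
v 0.692 -0.479 -1.501
v 0.494 -0.608 -1.508
v 0.34 -0.773 -1.436
v 0.257 -0.945 -1.295
v 0.26 -1.095 -1.112
v 0.349 -1.197 -0.917
v 0.507 -1.233 -0.744
v 0.707 -1.197 -0.623
v 0.916 -1.095 -0.575
v 1.096 -0.945 -0.609
v 1.217 -0.772 -0.718
v 1.258 -0.607 -0.883
v 1.211 -0.479 -1.076
v -3.203 -4.871 3.191
v -3.066 -4.677 4.244
v -3.746 -4.024 3.105
v -3.609 -3.829 4.158
v -1.611 -3.891 2.802
v -1.474 -3.696 3.855
v -2.154 -3.043 2.716
v -2.017 -2.849 3.769
v -3.093 3.57 0.441
v -2.553 3.976 -0.023
v -1.786 4.577 1.394
v -2.327 4.17 1.859
v -2.785 4.195 0.009
v -2.018 4.795 1.427
v -3.063 4.318 0.108
v -2.296 4.919 1.525
v -3.346 4.328 0.257
v -2.579 4.928 1.674
v -3.59 4.222 0.434
v -2.824 4.822 1.851
v -3.759 4.017 0.612
v -2.992 4.617 2.03
v -3.827 3.743 0.764
v -3.06 4.344 2.182
v -3.783 3.444 0.867
v -3.016 4.045 2.285
v -3.634 3.163 0.906
v -2.867 3.764 2.323
v -3.402 2.945 0.873
v -2.635 3.545 2.291
v -3.124 2.821 0.775
v -2.357 3.422 2.192
v -2.841 2.812 0.626
v -2.074 3.412 2.043
v -2.596 2.918 0.449
v -1.83 3.518 1.866
v -2.428 3.123 0.27
v -1.661 3.723 1.688
v -2.36 3.396 0.118
v -1.593 3.997 1.536
v -2.404 3.695 0.015
v -1.637 4.296 1.433
f 1 12 6
f 1 6 2
f 1 2 8
f 1 8 11
f 1 11 12
f 2 6 10
f 6 12 5
f 12 11 3
f 11 8 7
f 8 2 9
f 4 10 5
f 4 5 3
f 4 3 7
f 4 7 9
f 4 9 10
f 5 10 6
f 3 5 12
f 7 3 11
f 9 7 8
f 10 9 2
f 14 16 13
f 17 14 13
f 13 16 15
f 15 17 13
f 14 20 16
f 18 14 17
f 18 20 14
f 16 20 15
f 19 17 15
f 15 20 19
f 19 18 17
f 20 18 19
f 22 21 24
f 22 24 23
f 24 21 25
f 24 25 23
f 25 21 26
f 25 26 23
f 26 21 27
f 26 27 23
f 27 21 28
f 27 28 23
f 28 21 29
f 28 29 23
f 29 21 30
f 29 30 23
f 30 21 31
f 30 31 23
f 31 21 32
f 31 32 23
f 32 21 33
f 32 33 23
f 33 21 34
f 33 34 23
f 34 21 35
f 34 35 23
f 35 21 36
f 35 36 23
f 36 21 37
f 36 37 23
f 37 21 22
f 37 22 23
f 39 41 38
f 42 39 38
f 38 41 40
f 40 42 38
f 39 45 41
f 43 39 42
f 43 45 39
f 41 45 40
f 44 42 40
f 40 45 44
f 44 43 42
f 45 43 44
f 47 46 50
f 47 50 48
f 48 50 51
f 48 51 49
f 50 46 52
f 50 52 51
f 51 52 53
f 51 53 49
f 52 46 54
f 52 54 53
f 53 54 55
f 53 55 49
f 54 46 56
f 54 56 55
f 55 56 57
f 55 57 49
f 56 46 58
f 56 58 57
f 57 58 59
f 57 59 49
f 58 46 60
f 58 60 59
f 59 60 61
f 59 61 49
f 60 46 62
f 60 62 61
f 61 62 63
f 61 63 49
f 62 46 64
f 62 64 63
f 63 64 65
f 63 65 49
f 64 46 66
f 64 66 65
f 65 66 67
f 65 67 49
f 66 46 68
f 66 68 67
f 67 68 69
f 67 69 49
f 68 46 70
f 68 70 69
f 69 70 71
f 69 71 49
f 70 46 72
f 70 72 71
f 71 72 73
f 71 73 49
f 72 46 74
f 72 74 73
f 73 74 75
f 73 75 49
f 74 46 76
f 74 76 75
f 75 76 77
f 75 77 49
f 76 46 78
f 76 78 77
f 77 78 79
f 77 79 49
f 78 46 47
f 78 47 79
f 79 47 48
f 79 48 49



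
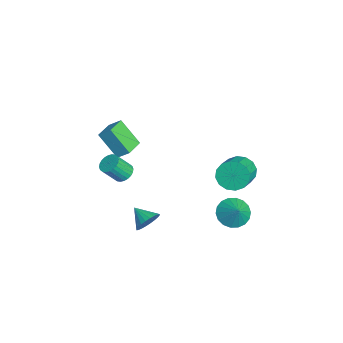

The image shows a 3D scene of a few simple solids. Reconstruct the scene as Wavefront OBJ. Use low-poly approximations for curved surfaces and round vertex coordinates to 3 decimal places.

v 0.025 2.766 -0.921
v 0.349 2.397 -1.734
v 1.739 1.805 -0.913
v 1.415 2.174 -0.099
v 0.533 2.853 -1.719
v 1.924 2.261 -0.897
v 0.582 3.285 -1.489
v 1.972 2.693 -0.667
v 0.481 3.578 -1.107
v 1.871 2.986 -0.286
v 0.258 3.654 -0.676
v 1.648 3.062 0.146
v -0.028 3.491 -0.31
v 1.363 2.899 0.512
v -0.299 3.135 -0.107
v 1.091 2.543 0.714
v -0.484 2.679 -0.123
v 0.907 2.087 0.699
v -0.532 2.247 -0.353
v 0.858 1.655 0.469
v -0.431 1.954 -0.734
v 0.959 1.362 0.087
v -0.208 1.878 -1.166
v 1.182 1.286 -0.344
v 0.077 2.041 -1.532
v 1.468 1.449 -0.71
v 3.344 1.933 -1.45
v 3.852 2.485 -2.017
v 4.136 2.087 -0.59
v 3.594 2.756 -1.829
v 3.288 2.864 -1.565
v 2.992 2.788 -1.279
v 2.766 2.542 -1.027
v 2.655 2.176 -0.859
v 2.679 1.762 -0.808
v 2.836 1.381 -0.884
v 3.093 1.11 -1.072
v 3.4 1.002 -1.335
v 3.695 1.078 -1.621
v 3.921 1.324 -1.873
v 4.033 1.69 -2.042
v 4.008 2.104 -2.093
v -4.06 -2.845 -1.822
v -4.819 -3.796 -0.402
v -3.74 -2.199 -1.218
v -4.499 -3.15 0.202
v -2.941 -3.53 -1.682
v -3.7 -4.481 -0.262
v -2.621 -2.884 -1.078
v -3.38 -3.835 0.342
v 2.059 -2.388 -2.944
v 2.453 -2.32 -2.263
v 1.221 -3.032 -2.396
v 2.27 -2.072 -2.252
v 2.055 -1.873 -2.346
v 1.84 -1.751 -2.531
v 1.659 -1.727 -2.779
v 1.538 -1.804 -3.052
v 1.497 -1.969 -3.309
v 1.542 -2.198 -3.51
v 1.665 -2.456 -3.626
v 1.848 -2.704 -3.637
v 2.063 -2.904 -3.543
v 2.277 -3.025 -3.358
v 2.458 -3.049 -3.11
v 2.579 -2.973 -2.836
v 2.62 -2.807 -2.579
v 2.576 -2.578 -2.378
v 1.787 -3.606 1.094
v 2.308 -3.824 0.838
v 2.494 -4.591 1.871
v 1.973 -4.374 2.126
v 2.392 -3.635 0.963
v 2.579 -4.402 1.996
v 2.384 -3.441 1.109
v 2.571 -4.209 2.141
v 2.285 -3.273 1.252
v 2.472 -4.041 2.284
v 2.11 -3.155 1.37
v 2.297 -3.923 2.403
v 1.886 -3.107 1.447
v 2.073 -3.874 2.48
v 1.647 -3.134 1.47
v 1.833 -3.901 2.503
v 1.429 -3.233 1.436
v 1.615 -4.001 2.468
v 1.266 -3.389 1.349
v 1.452 -4.156 2.382
v 1.181 -3.578 1.224
v 1.368 -4.345 2.257
v 1.189 -3.771 1.079
v 1.376 -4.539 2.111
v 1.288 -3.939 0.936
v 1.475 -4.707 1.968
v 1.463 -4.057 0.817
v 1.65 -4.825 1.85
v 1.687 -4.106 0.74
v 1.874 -4.873 1.773
v 1.927 -4.079 0.717
v 2.113 -4.846 1.75
v 2.145 -3.979 0.752
v 2.331 -4.747 1.784
f 2 1 5
f 2 5 3
f 3 5 6
f 3 6 4
f 5 1 7
f 5 7 6
f 6 7 8
f 6 8 4
f 7 1 9
f 7 9 8
f 8 9 10
f 8 10 4
f 9 1 11
f 9 11 10
f 10 11 12
f 10 12 4
f 11 1 13
f 11 13 12
f 12 13 14
f 12 14 4
f 13 1 15
f 13 15 14
f 14 15 16
f 14 16 4
f 15 1 17
f 15 17 16
f 16 17 18
f 16 18 4
f 17 1 19
f 17 19 18
f 18 19 20
f 18 20 4
f 19 1 21
f 19 21 20
f 20 21 22
f 20 22 4
f 21 1 23
f 21 23 22
f 22 23 24
f 22 24 4
f 23 1 25
f 23 25 24
f 24 25 26
f 24 26 4
f 25 1 2
f 25 2 26
f 26 2 3
f 26 3 4
f 28 27 30
f 28 30 29
f 30 27 31
f 30 31 29
f 31 27 32
f 31 32 29
f 32 27 33
f 32 33 29
f 33 27 34
f 33 34 29
f 34 27 35
f 34 35 29
f 35 27 36
f 35 36 29
f 36 27 37
f 36 37 29
f 37 27 38
f 37 38 29
f 38 27 39
f 38 39 29
f 39 27 40
f 39 40 29
f 40 27 41
f 40 41 29
f 41 27 42
f 41 42 29
f 42 27 28
f 42 28 29
f 44 46 43
f 47 44 43
f 43 46 45
f 45 47 43
f 44 50 46
f 48 44 47
f 48 50 44
f 46 50 45
f 49 47 45
f 45 50 49
f 49 48 47
f 50 48 49
f 52 51 54
f 52 54 53
f 54 51 55
f 54 55 53
f 55 51 56
f 55 56 53
f 56 51 57
f 56 57 53
f 57 51 58
f 57 58 53
f 58 51 59
f 58 59 53
f 59 51 60
f 59 60 53
f 60 51 61
f 60 61 53
f 61 51 62
f 61 62 53
f 62 51 63
f 62 63 53
f 63 51 64
f 63 64 53
f 64 51 65
f 64 65 53
f 65 51 66
f 65 66 53
f 66 51 67
f 66 67 53
f 67 51 68
f 67 68 53
f 68 51 52
f 68 52 53
f 70 69 73
f 70 73 71
f 71 73 74
f 71 74 72
f 73 69 75
f 73 75 74
f 74 75 76
f 74 76 72
f 75 69 77
f 75 77 76
f 76 77 78
f 76 78 72
f 77 69 79
f 77 79 78
f 78 79 80
f 78 80 72
f 79 69 81
f 79 81 80
f 80 81 82
f 80 82 72
f 81 69 83
f 81 83 82
f 82 83 84
f 82 84 72
f 83 69 85
f 83 85 84
f 84 85 86
f 84 86 72
f 85 69 87
f 85 87 86
f 86 87 88
f 86 88 72
f 87 69 89
f 87 89 88
f 88 89 90
f 88 90 72
f 89 69 91
f 89 91 90
f 90 91 92
f 90 92 72
f 91 69 93
f 91 93 92
f 92 93 94
f 92 94 72
f 93 69 95
f 93 95 94
f 94 95 96
f 94 96 72
f 95 69 97
f 95 97 96
f 96 97 98
f 96 98 72
f 97 69 99
f 97 99 98
f 98 99 100
f 98 100 72
f 99 69 101
f 99 101 100
f 100 101 102
f 100 102 72
f 101 69 70
f 101 70 102
f 102 70 71
f 102 71 72



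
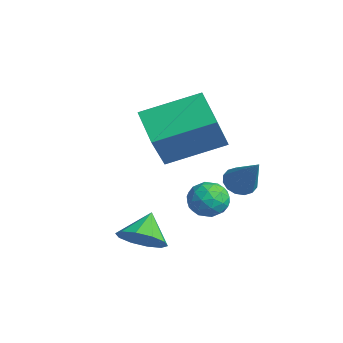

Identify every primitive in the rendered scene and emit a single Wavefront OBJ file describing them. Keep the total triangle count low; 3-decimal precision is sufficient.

v 2.638 -3.238 -2.461
v 3.025 -3.56 -1.891
v 2.082 -2.702 -1.779
v 3.251 -3.168 -2.016
v 3.242 -2.802 -2.311
v 3.003 -2.603 -2.663
v 2.625 -2.647 -2.938
v 2.251 -2.916 -3.03
v 2.026 -3.309 -2.905
v 2.034 -3.674 -2.61
v 2.273 -3.873 -2.258
v 2.652 -3.83 -1.984
v 1.011 -0.667 -2.28
v 1.384 -0.139 -2.094
v 1.736 -1.341 -1.826
v 2.109 -0.813 -1.64
v 1.513 -0.923 -1.348
v 1.064 -0.506 -1.629
v 2.056 -0.974 -2.291
v 1.607 -0.557 -2.572
v 2.03 -0.329 -2.1
v 1.694 -0.297 -1.518
v 1.426 -1.183 -2.402
v 1.09 -1.151 -1.82
v 1.134 -0.344 -2.227
v 1.986 -1.136 -1.693
v 1.635 -1.2 -1.522
v 1.855 -0.89 -1.412
v 0.946 -0.56 -1.954
v 1.165 -0.25 -1.844
v 1.241 -0.71 -1.406
v 1.955 -1.23 -2.076
v 2.174 -0.92 -1.966
v 1.265 -0.59 -2.508
v 1.485 -0.28 -2.398
v 1.879 -0.77 -2.514
v 1.733 -0.145 -2.121
v 2.159 -0.541 -1.854
v 2.127 -0.636 -2.237
v 1.864 -0.391 -2.402
v 1.536 -0.127 -1.779
v 1.962 -0.523 -1.512
v 1.611 -0.587 -1.341
v 1.348 -0.342 -1.506
v 1.915 -0.238 -1.783
v 1.158 -0.957 -2.408
v 1.584 -1.353 -2.141
v 1.772 -1.138 -2.414
v 1.509 -0.893 -2.579
v 0.961 -0.939 -2.066
v 1.387 -1.335 -1.799
v 1.256 -1.089 -1.518
v 0.993 -0.844 -1.683
v 1.205 -1.242 -2.137
v 1.718 0.187 -1.332
v 2.127 0.131 -1.679
v 2.722 0.293 -0.168
v 2.082 0.406 -1.665
v 1.939 0.623 -1.562
v 1.737 0.723 -1.397
v 1.53 0.68 -1.214
v 1.373 0.504 -1.063
v 1.309 0.244 -0.984
v 1.354 -0.031 -0.998
v 1.497 -0.248 -1.101
v 1.699 -0.348 -1.267
v 1.906 -0.305 -1.449
v 2.063 -0.13 -1.6
v -0.916 -1.49 -0.327
v -0.447 0.322 0.348
v 0.273 -1.552 -0.985
v 0.742 0.26 -0.309
v -0.182 -2.2 1.069
v 0.287 -0.388 1.745
v 1.007 -2.262 0.412
v 1.476 -0.45 1.087
f 2 1 4
f 2 4 3
f 4 1 5
f 4 5 3
f 5 1 6
f 5 6 3
f 6 1 7
f 6 7 3
f 7 1 8
f 7 8 3
f 8 1 9
f 8 9 3
f 9 1 10
f 9 10 3
f 10 1 11
f 10 11 3
f 11 1 12
f 11 12 3
f 12 1 2
f 12 2 3
f 13 50 29
f 50 24 53
f 29 53 18
f 50 53 29
f 13 29 25
f 29 18 30
f 25 30 14
f 29 30 25
f 13 25 34
f 25 14 35
f 34 35 20
f 25 35 34
f 13 34 46
f 34 20 49
f 46 49 23
f 34 49 46
f 13 46 50
f 46 23 54
f 50 54 24
f 46 54 50
f 14 30 41
f 30 18 44
f 41 44 22
f 30 44 41
f 18 53 31
f 53 24 52
f 31 52 17
f 53 52 31
f 24 54 51
f 54 23 47
f 51 47 15
f 54 47 51
f 23 49 48
f 49 20 36
f 48 36 19
f 49 36 48
f 20 35 40
f 35 14 37
f 40 37 21
f 35 37 40
f 16 42 28
f 42 22 43
f 28 43 17
f 42 43 28
f 16 28 26
f 28 17 27
f 26 27 15
f 28 27 26
f 16 26 33
f 26 15 32
f 33 32 19
f 26 32 33
f 16 33 38
f 33 19 39
f 38 39 21
f 33 39 38
f 16 38 42
f 38 21 45
f 42 45 22
f 38 45 42
f 17 43 31
f 43 22 44
f 31 44 18
f 43 44 31
f 15 27 51
f 27 17 52
f 51 52 24
f 27 52 51
f 19 32 48
f 32 15 47
f 48 47 23
f 32 47 48
f 21 39 40
f 39 19 36
f 40 36 20
f 39 36 40
f 22 45 41
f 45 21 37
f 41 37 14
f 45 37 41
f 56 55 58
f 56 58 57
f 58 55 59
f 58 59 57
f 59 55 60
f 59 60 57
f 60 55 61
f 60 61 57
f 61 55 62
f 61 62 57
f 62 55 63
f 62 63 57
f 63 55 64
f 63 64 57
f 64 55 65
f 64 65 57
f 65 55 66
f 65 66 57
f 66 55 67
f 66 67 57
f 67 55 68
f 67 68 57
f 68 55 56
f 68 56 57
f 70 72 69
f 73 70 69
f 69 72 71
f 71 73 69
f 70 76 72
f 74 70 73
f 74 76 70
f 72 76 71
f 75 73 71
f 71 76 75
f 75 74 73
f 76 74 75



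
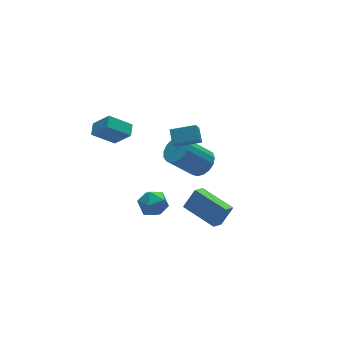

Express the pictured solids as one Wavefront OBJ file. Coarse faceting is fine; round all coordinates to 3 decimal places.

v -1.064 -4.647 -0.988
v -1.772 -5.083 -0.415
v -1.873 -2.778 -0.567
v -2.581 -3.214 0.007
v -0.299 -4.546 0.033
v -1.007 -4.982 0.607
v -1.108 -2.677 0.455
v -1.816 -3.113 1.028
v 0.892 1.04 -1.54
v 1.379 1.785 -1.273
v -0.064 2.146 0.348
v -0.552 1.4 0.08
v 1.088 1.948 -1.568
v -0.355 2.309 0.053
v 0.752 1.903 -1.857
v -0.691 2.264 -0.236
v 0.449 1.66 -2.073
v -0.995 2.021 -0.452
v 0.246 1.275 -2.167
v -1.197 1.636 -0.546
v 0.192 0.836 -2.118
v -1.251 1.197 -0.497
v 0.298 0.444 -1.937
v -1.146 0.804 -0.316
v 0.539 0.188 -1.664
v -0.904 0.549 -0.043
v 0.862 0.127 -1.364
v -0.581 0.488 0.257
v 1.191 0.275 -1.103
v -0.252 0.636 0.518
v 1.452 0.599 -0.943
v 0.009 0.96 0.678
v 1.584 1.023 -0.92
v 0.141 1.384 0.701
v 1.558 1.451 -1.039
v 0.115 1.812 0.582
v -1.311 -0.029 1.895
v -1.737 -0.437 2.677
v -1.081 0.74 2.421
v -1.508 0.332 3.204
v -0.052 -0.652 2.256
v -0.479 -1.06 3.039
v 0.177 0.117 2.783
v -0.249 -0.291 3.565
v -4.368 -1.387 -0.279
v -3.597 -0.885 -0.379
v -3.623 -2.615 -0.701
v -2.852 -2.113 -0.801
v -3.199 -2.265 0.044
v -3.66 -1.506 0.304
v -3.56 -1.994 -1.384
v -4.021 -1.235 -1.124
v -3.098 -1.26 -1.062
v -2.875 -1.428 -0.18
v -4.345 -2.072 -0.9
v -4.122 -2.24 -0.018
v -3.567 2.877 0.737
v -4.767 3.297 1.71
v -3.142 3.536 0.978
v -4.341 3.955 1.95
v -2.959 2.085 1.83
v -4.158 2.504 2.802
v -2.533 2.743 2.07
v -3.733 3.163 3.043
f 2 4 1
f 5 2 1
f 1 4 3
f 3 5 1
f 2 8 4
f 6 2 5
f 6 8 2
f 4 8 3
f 7 5 3
f 3 8 7
f 7 6 5
f 8 6 7
f 10 9 13
f 10 13 11
f 11 13 14
f 11 14 12
f 13 9 15
f 13 15 14
f 14 15 16
f 14 16 12
f 15 9 17
f 15 17 16
f 16 17 18
f 16 18 12
f 17 9 19
f 17 19 18
f 18 19 20
f 18 20 12
f 19 9 21
f 19 21 20
f 20 21 22
f 20 22 12
f 21 9 23
f 21 23 22
f 22 23 24
f 22 24 12
f 23 9 25
f 23 25 24
f 24 25 26
f 24 26 12
f 25 9 27
f 25 27 26
f 26 27 28
f 26 28 12
f 27 9 29
f 27 29 28
f 28 29 30
f 28 30 12
f 29 9 31
f 29 31 30
f 30 31 32
f 30 32 12
f 31 9 33
f 31 33 32
f 32 33 34
f 32 34 12
f 33 9 35
f 33 35 34
f 34 35 36
f 34 36 12
f 35 9 10
f 35 10 36
f 36 10 11
f 36 11 12
f 38 40 37
f 41 38 37
f 37 40 39
f 39 41 37
f 38 44 40
f 42 38 41
f 42 44 38
f 40 44 39
f 43 41 39
f 39 44 43
f 43 42 41
f 44 42 43
f 45 56 50
f 45 50 46
f 45 46 52
f 45 52 55
f 45 55 56
f 46 50 54
f 50 56 49
f 56 55 47
f 55 52 51
f 52 46 53
f 48 54 49
f 48 49 47
f 48 47 51
f 48 51 53
f 48 53 54
f 49 54 50
f 47 49 56
f 51 47 55
f 53 51 52
f 54 53 46
f 58 60 57
f 61 58 57
f 57 60 59
f 59 61 57
f 58 64 60
f 62 58 61
f 62 64 58
f 60 64 59
f 63 61 59
f 59 64 63
f 63 62 61
f 64 62 63



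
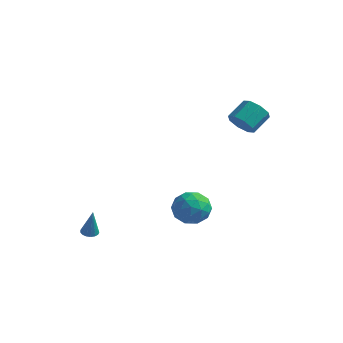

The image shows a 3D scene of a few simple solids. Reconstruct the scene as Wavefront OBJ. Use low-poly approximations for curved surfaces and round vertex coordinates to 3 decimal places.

v -3.992 -2.895 -4.806
v -3.498 -3.073 -4.929
v -3.608 -3.065 -3.014
v -3.469 -2.817 -4.911
v -3.559 -2.579 -4.869
v -3.75 -2.413 -4.812
v -3.995 -2.358 -4.754
v -4.24 -2.426 -4.708
v -4.429 -2.601 -4.684
v -4.517 -2.844 -4.688
v -4.485 -3.099 -4.719
v -4.34 -3.307 -4.77
v -4.116 -3.42 -4.829
v -3.863 -3.414 -4.883
v -3.64 -3.288 -4.919
v 2.094 3.392 2.952
v 2.639 2.879 3.52
v 2.912 4.094 4.356
v 2.366 4.608 3.788
v 3.007 3.171 2.975
v 3.28 4.387 3.811
v 2.84 3.593 2.417
v 3.113 4.808 3.253
v 2.236 3.897 2.172
v 2.508 5.112 3.008
v 1.548 3.906 2.384
v 1.821 5.121 3.22
v 1.18 3.613 2.929
v 1.453 4.829 3.765
v 1.347 3.192 3.487
v 1.62 4.407 4.323
v 1.952 2.888 3.732
v 2.224 4.103 4.568
v 0.486 0.829 -3.249
v 1.513 0.311 -3.621
v 0.487 -0.311 -1.659
v 1.514 -0.829 -2.031
v 1.517 0.323 -1.665
v 1.517 1.027 -2.647
v 0.483 -1.027 -2.633
v 0.483 -0.323 -3.615
v 1.511 -0.837 -3.24
v 2.15 -0.003 -2.642
v -0.15 0.003 -2.638
v 0.489 0.837 -2.04
v 1 0.67 -3.575
v 1 -0.67 -1.705
v 1.002 0.007 -1.49
v 1.606 -0.298 -1.709
v 1.002 1.091 -3.002
v 1.605 0.786 -3.221
v 1.607 0.794 -2.071
v 0.395 -0.786 -2.059
v 0.998 -1.091 -2.278
v 0.394 0.298 -3.571
v 0.998 -0.007 -3.79
v 0.393 -0.794 -3.209
v 1.602 -0.31 -3.57
v 1.602 -0.98 -2.635
v 0.997 -1.096 -2.988
v 0.997 -0.682 -3.566
v 1.978 0.181 -3.218
v 1.978 -0.489 -2.283
v 1.98 0.188 -2.068
v 1.98 0.602 -2.646
v 1.976 -0.494 -2.994
v 0.022 0.489 -2.997
v 0.022 -0.181 -2.062
v 0.02 -0.602 -2.634
v 0.02 -0.188 -3.212
v 0.398 0.98 -2.645
v 0.398 0.31 -1.71
v 1.003 0.682 -1.714
v 1.003 1.096 -2.292
v 0.024 0.494 -2.286
f 2 1 4
f 2 4 3
f 4 1 5
f 4 5 3
f 5 1 6
f 5 6 3
f 6 1 7
f 6 7 3
f 7 1 8
f 7 8 3
f 8 1 9
f 8 9 3
f 9 1 10
f 9 10 3
f 10 1 11
f 10 11 3
f 11 1 12
f 11 12 3
f 12 1 13
f 12 13 3
f 13 1 14
f 13 14 3
f 14 1 15
f 14 15 3
f 15 1 2
f 15 2 3
f 17 16 20
f 17 20 18
f 18 20 21
f 18 21 19
f 20 16 22
f 20 22 21
f 21 22 23
f 21 23 19
f 22 16 24
f 22 24 23
f 23 24 25
f 23 25 19
f 24 16 26
f 24 26 25
f 25 26 27
f 25 27 19
f 26 16 28
f 26 28 27
f 27 28 29
f 27 29 19
f 28 16 30
f 28 30 29
f 29 30 31
f 29 31 19
f 30 16 32
f 30 32 31
f 31 32 33
f 31 33 19
f 32 16 17
f 32 17 33
f 33 17 18
f 33 18 19
f 34 71 50
f 71 45 74
f 50 74 39
f 71 74 50
f 34 50 46
f 50 39 51
f 46 51 35
f 50 51 46
f 34 46 55
f 46 35 56
f 55 56 41
f 46 56 55
f 34 55 67
f 55 41 70
f 67 70 44
f 55 70 67
f 34 67 71
f 67 44 75
f 71 75 45
f 67 75 71
f 35 51 62
f 51 39 65
f 62 65 43
f 51 65 62
f 39 74 52
f 74 45 73
f 52 73 38
f 74 73 52
f 45 75 72
f 75 44 68
f 72 68 36
f 75 68 72
f 44 70 69
f 70 41 57
f 69 57 40
f 70 57 69
f 41 56 61
f 56 35 58
f 61 58 42
f 56 58 61
f 37 63 49
f 63 43 64
f 49 64 38
f 63 64 49
f 37 49 47
f 49 38 48
f 47 48 36
f 49 48 47
f 37 47 54
f 47 36 53
f 54 53 40
f 47 53 54
f 37 54 59
f 54 40 60
f 59 60 42
f 54 60 59
f 37 59 63
f 59 42 66
f 63 66 43
f 59 66 63
f 38 64 52
f 64 43 65
f 52 65 39
f 64 65 52
f 36 48 72
f 48 38 73
f 72 73 45
f 48 73 72
f 40 53 69
f 53 36 68
f 69 68 44
f 53 68 69
f 42 60 61
f 60 40 57
f 61 57 41
f 60 57 61
f 43 66 62
f 66 42 58
f 62 58 35
f 66 58 62



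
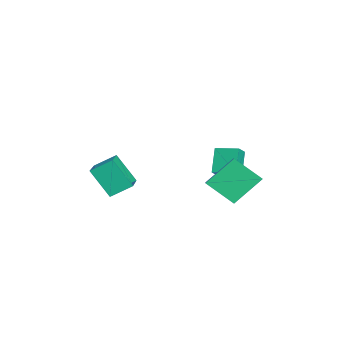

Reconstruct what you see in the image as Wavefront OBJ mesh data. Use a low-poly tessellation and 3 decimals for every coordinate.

v -4.094 3.311 2.384
v -3.468 2.995 2.882
v -3.659 4.418 2.538
v -3.032 4.103 3.036
v -3.228 3.137 1.184
v -2.601 2.822 1.682
v -2.792 4.245 1.338
v -2.166 3.929 1.836
v 1.204 -2.538 3.907
v 1.107 -1.54 4.511
v 1.659 -1.664 2.534
v 1.563 -0.666 3.138
v 3.017 -2.674 4.422
v 2.921 -1.676 5.026
v 3.473 -1.8 3.049
v 3.376 -0.802 3.653
v 1.477 3.639 1.663
v 0.981 2.401 2.701
v 0.953 4.911 2.929
v 0.457 3.673 3.967
v 2.583 3.607 2.153
v 2.087 2.369 3.191
v 2.059 4.879 3.419
v 1.563 3.641 4.457
f 2 4 1
f 5 2 1
f 1 4 3
f 3 5 1
f 2 8 4
f 6 2 5
f 6 8 2
f 4 8 3
f 7 5 3
f 3 8 7
f 7 6 5
f 8 6 7
f 10 12 9
f 13 10 9
f 9 12 11
f 11 13 9
f 10 16 12
f 14 10 13
f 14 16 10
f 12 16 11
f 15 13 11
f 11 16 15
f 15 14 13
f 16 14 15
f 18 20 17
f 21 18 17
f 17 20 19
f 19 21 17
f 18 24 20
f 22 18 21
f 22 24 18
f 20 24 19
f 23 21 19
f 19 24 23
f 23 22 21
f 24 22 23



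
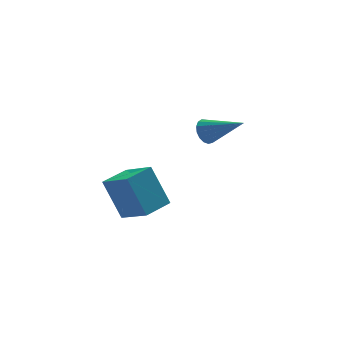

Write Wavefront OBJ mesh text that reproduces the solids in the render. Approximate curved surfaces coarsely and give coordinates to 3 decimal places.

v -3.442 -0.573 -0.132
v -2.822 -1.754 0.639
v -2.293 0.055 -0.092
v -1.674 -1.125 0.679
v -2.946 -1.375 -1.759
v -2.327 -2.555 -0.988
v -1.798 -0.746 -1.719
v -1.178 -1.927 -0.948
v 1.949 2.74 -0.333
v 2.328 3.232 -0.177
v 3.111 1.54 0.633
v 2.125 3.22 0.052
v 1.882 3.098 0.193
v 1.654 2.894 0.213
v 1.494 2.655 0.108
v 1.438 2.436 -0.098
v 1.5 2.286 -0.358
v 1.664 2.24 -0.612
v 1.894 2.309 -0.803
v 2.137 2.477 -0.886
v 2.336 2.705 -0.842
v 2.447 2.941 -0.682
v 2.444 3.132 -0.442
f 2 4 1
f 5 2 1
f 1 4 3
f 3 5 1
f 2 8 4
f 6 2 5
f 6 8 2
f 4 8 3
f 7 5 3
f 3 8 7
f 7 6 5
f 8 6 7
f 10 9 12
f 10 12 11
f 12 9 13
f 12 13 11
f 13 9 14
f 13 14 11
f 14 9 15
f 14 15 11
f 15 9 16
f 15 16 11
f 16 9 17
f 16 17 11
f 17 9 18
f 17 18 11
f 18 9 19
f 18 19 11
f 19 9 20
f 19 20 11
f 20 9 21
f 20 21 11
f 21 9 22
f 21 22 11
f 22 9 23
f 22 23 11
f 23 9 10
f 23 10 11



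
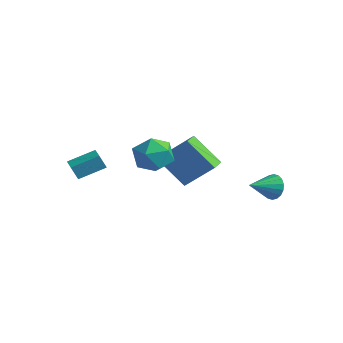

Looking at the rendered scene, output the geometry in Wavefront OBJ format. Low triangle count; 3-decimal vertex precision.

v 3.029 3.121 -1.507
v 3.43 3.305 -0.864
v 2.751 1.719 -0.933
v 3.106 3.402 -0.784
v 2.767 3.443 -0.847
v 2.48 3.421 -1.041
v 2.302 3.339 -1.327
v 2.268 3.214 -1.649
v 2.384 3.07 -1.943
v 2.629 2.937 -2.151
v 2.952 2.839 -2.231
v 3.291 2.798 -2.167
v 3.578 2.821 -1.973
v 3.756 2.903 -1.687
v 3.79 3.028 -1.365
v 3.674 3.171 -1.071
v -4.078 -3.406 -0.846
v -4.292 -3.666 -0.044
v -3.43 -2.148 -0.265
v -3.644 -2.409 0.537
v -3.276 -3.851 -0.777
v -3.49 -4.112 0.025
v -2.628 -2.594 -0.196
v -2.842 -2.854 0.606
v -1.919 1.961 -3.028
v -3.365 1.459 -1.503
v -2.331 2.822 -3.135
v -3.777 2.319 -1.611
v -0.603 2.781 -1.509
v -2.049 2.278 0.015
v -1.015 3.641 -1.617
v -2.461 3.139 -0.092
v 0.547 -1.449 2.346
v 1.33 -2.254 2.411
v -0.45 -2.506 1.249
v 0.333 -3.311 1.314
v -0.29 -3.06 2.216
v 0.325 -2.407 2.894
v 0.555 -2.353 0.766
v 1.17 -1.7 1.444
v 1.335 -2.813 1.434
v 0.813 -3.25 2.33
v 0.067 -1.51 1.33
v -0.455 -1.947 2.226
f 2 1 4
f 2 4 3
f 4 1 5
f 4 5 3
f 5 1 6
f 5 6 3
f 6 1 7
f 6 7 3
f 7 1 8
f 7 8 3
f 8 1 9
f 8 9 3
f 9 1 10
f 9 10 3
f 10 1 11
f 10 11 3
f 11 1 12
f 11 12 3
f 12 1 13
f 12 13 3
f 13 1 14
f 13 14 3
f 14 1 15
f 14 15 3
f 15 1 16
f 15 16 3
f 16 1 2
f 16 2 3
f 18 20 17
f 21 18 17
f 17 20 19
f 19 21 17
f 18 24 20
f 22 18 21
f 22 24 18
f 20 24 19
f 23 21 19
f 19 24 23
f 23 22 21
f 24 22 23
f 26 28 25
f 29 26 25
f 25 28 27
f 27 29 25
f 26 32 28
f 30 26 29
f 30 32 26
f 28 32 27
f 31 29 27
f 27 32 31
f 31 30 29
f 32 30 31
f 33 44 38
f 33 38 34
f 33 34 40
f 33 40 43
f 33 43 44
f 34 38 42
f 38 44 37
f 44 43 35
f 43 40 39
f 40 34 41
f 36 42 37
f 36 37 35
f 36 35 39
f 36 39 41
f 36 41 42
f 37 42 38
f 35 37 44
f 39 35 43
f 41 39 40
f 42 41 34



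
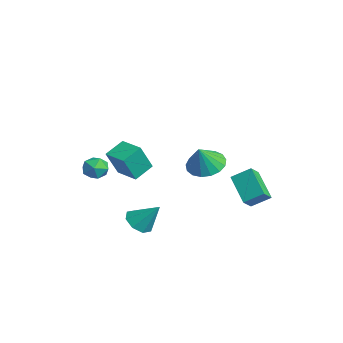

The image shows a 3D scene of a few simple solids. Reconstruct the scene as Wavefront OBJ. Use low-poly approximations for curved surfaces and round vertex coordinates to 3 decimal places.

v -1.522 2.055 0.892
v -0.715 1.567 0.387
v -1.018 1.505 2.228
v -0.525 2.027 0.504
v -0.564 2.494 0.711
v -0.822 2.861 0.959
v -1.24 3.042 1.192
v -1.723 2.998 1.356
v -2.16 2.737 1.414
v -2.451 2.32 1.352
v -2.529 1.842 1.185
v -2.377 1.413 0.951
v -2.028 1.131 0.703
v -1.564 1.06 0.499
v -1.09 1.218 0.385
v -3.158 -2.771 -0.018
v -2.59 -3.344 0.051
v -3.81 -3.296 0.989
v -3.242 -3.869 1.058
v -3.067 -3.101 1.246
v -2.664 -2.777 0.623
v -3.736 -3.863 0.417
v -3.333 -3.539 -0.206
v -2.947 -4.019 0.319
v -2.534 -3.548 0.832
v -3.866 -3.092 0.208
v -3.453 -2.621 0.721
v 2.185 -2.461 -0.762
v 2.852 -2.971 -0.768
v 2.855 -1.599 0.462
v 2.923 -2.468 -1.162
v 2.561 -1.96 -1.321
v 1.979 -1.747 -1.152
v 1.517 -1.952 -0.755
v 1.446 -2.455 -0.361
v 1.808 -2.962 -0.202
v 2.391 -3.176 -0.371
v 0.832 -3.143 2.087
v 1.162 -3.827 3.585
v 0.361 -2.172 2.633
v 0.691 -2.856 4.132
v 2.029 -2.564 2.088
v 2.359 -3.248 3.587
v 1.558 -1.593 2.635
v 1.888 -2.277 4.133
v 0.642 2.677 0.872
v 0.979 3.631 1.517
v 0.178 3.227 0.3
v 0.515 4.182 0.944
v 2.185 2.858 -0.204
v 2.522 3.813 0.44
v 1.721 3.409 -0.777
v 2.058 4.363 -0.132
f 2 1 4
f 2 4 3
f 4 1 5
f 4 5 3
f 5 1 6
f 5 6 3
f 6 1 7
f 6 7 3
f 7 1 8
f 7 8 3
f 8 1 9
f 8 9 3
f 9 1 10
f 9 10 3
f 10 1 11
f 10 11 3
f 11 1 12
f 11 12 3
f 12 1 13
f 12 13 3
f 13 1 14
f 13 14 3
f 14 1 15
f 14 15 3
f 15 1 2
f 15 2 3
f 16 27 21
f 16 21 17
f 16 17 23
f 16 23 26
f 16 26 27
f 17 21 25
f 21 27 20
f 27 26 18
f 26 23 22
f 23 17 24
f 19 25 20
f 19 20 18
f 19 18 22
f 19 22 24
f 19 24 25
f 20 25 21
f 18 20 27
f 22 18 26
f 24 22 23
f 25 24 17
f 29 28 31
f 29 31 30
f 31 28 32
f 31 32 30
f 32 28 33
f 32 33 30
f 33 28 34
f 33 34 30
f 34 28 35
f 34 35 30
f 35 28 36
f 35 36 30
f 36 28 37
f 36 37 30
f 37 28 29
f 37 29 30
f 39 41 38
f 42 39 38
f 38 41 40
f 40 42 38
f 39 45 41
f 43 39 42
f 43 45 39
f 41 45 40
f 44 42 40
f 40 45 44
f 44 43 42
f 45 43 44
f 47 49 46
f 50 47 46
f 46 49 48
f 48 50 46
f 47 53 49
f 51 47 50
f 51 53 47
f 49 53 48
f 52 50 48
f 48 53 52
f 52 51 50
f 53 51 52

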